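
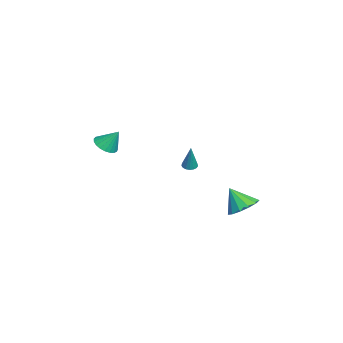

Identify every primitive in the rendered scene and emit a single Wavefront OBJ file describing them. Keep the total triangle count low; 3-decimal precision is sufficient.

v -1.223 -4.149 2.267
v -0.356 -4.134 2.112
v -1.017 -3.311 3.493
v -0.471 -3.839 1.929
v -0.716 -3.597 1.805
v -1.049 -3.451 1.76
v -1.411 -3.425 1.803
v -1.741 -3.525 1.927
v -1.981 -3.732 2.109
v -2.09 -4.012 2.318
v -2.049 -4.315 2.518
v -1.865 -4.59 2.675
v -1.57 -4.788 2.761
v -1.215 -4.876 2.762
v -0.861 -4.838 2.677
v -0.57 -4.681 2.521
v -0.391 -4.432 2.321
v -3.552 0.921 -0.533
v -3.097 0.708 -0.668
v -2.968 1.019 1.273
v -3.058 0.952 -0.694
v -3.132 1.189 -0.683
v -3.302 1.365 -0.637
v -3.53 1.439 -0.568
v -3.762 1.395 -0.491
v -3.946 1.242 -0.423
v -4.04 1.015 -0.38
v -4.022 0.767 -0.373
v -3.896 0.554 -0.402
v -3.691 0.425 -0.461
v -3.455 0.41 -0.536
v -3.24 0.512 -0.611
v 2.714 4.414 -0.953
v 3.643 4.76 -0.476
v 2.326 3.546 0.433
v 3.208 5.179 -0.336
v 2.616 5.354 -0.391
v 2.055 5.231 -0.625
v 1.703 4.849 -0.963
v 1.672 4.328 -1.297
v 1.972 3.834 -1.523
v 2.507 3.525 -1.567
v 3.108 3.497 -1.416
v 3.583 3.761 -1.119
v 3.783 4.232 -0.768
f 2 1 4
f 2 4 3
f 4 1 5
f 4 5 3
f 5 1 6
f 5 6 3
f 6 1 7
f 6 7 3
f 7 1 8
f 7 8 3
f 8 1 9
f 8 9 3
f 9 1 10
f 9 10 3
f 10 1 11
f 10 11 3
f 11 1 12
f 11 12 3
f 12 1 13
f 12 13 3
f 13 1 14
f 13 14 3
f 14 1 15
f 14 15 3
f 15 1 16
f 15 16 3
f 16 1 17
f 16 17 3
f 17 1 2
f 17 2 3
f 19 18 21
f 19 21 20
f 21 18 22
f 21 22 20
f 22 18 23
f 22 23 20
f 23 18 24
f 23 24 20
f 24 18 25
f 24 25 20
f 25 18 26
f 25 26 20
f 26 18 27
f 26 27 20
f 27 18 28
f 27 28 20
f 28 18 29
f 28 29 20
f 29 18 30
f 29 30 20
f 30 18 31
f 30 31 20
f 31 18 32
f 31 32 20
f 32 18 19
f 32 19 20
f 34 33 36
f 34 36 35
f 36 33 37
f 36 37 35
f 37 33 38
f 37 38 35
f 38 33 39
f 38 39 35
f 39 33 40
f 39 40 35
f 40 33 41
f 40 41 35
f 41 33 42
f 41 42 35
f 42 33 43
f 42 43 35
f 43 33 44
f 43 44 35
f 44 33 45
f 44 45 35
f 45 33 34
f 45 34 35



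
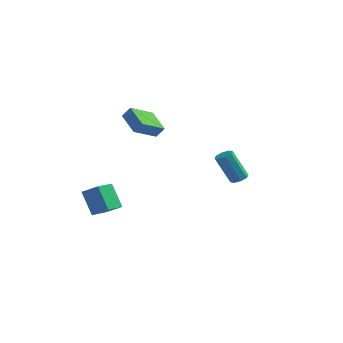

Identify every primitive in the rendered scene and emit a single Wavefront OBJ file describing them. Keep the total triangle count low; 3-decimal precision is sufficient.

v -4.363 1.164 2.174
v -3.855 1.271 2.872
v -3.581 2.675 1.373
v -3.073 2.782 2.071
v -3.087 0.098 1.409
v -2.579 0.205 2.107
v -2.305 1.609 0.608
v -1.797 1.716 1.306
v -4.144 -3.47 -4.295
v -5.043 -2.992 -2.738
v -3.864 -2.2 -4.523
v -4.762 -1.723 -2.966
v -2.998 -3.597 -3.594
v -3.896 -3.12 -2.037
v -2.717 -2.328 -3.822
v -3.616 -1.85 -2.265
v 4.323 -1.401 -0.65
v 4.753 -1.101 -0.403
v 3.907 -1.439 1.478
v 3.477 -1.739 1.23
v 4.408 -0.844 -0.512
v 3.562 -1.182 1.369
v 4.013 -0.913 -0.702
v 3.167 -1.252 1.179
v 3.8 -1.268 -0.862
v 2.953 -1.607 1.019
v 3.893 -1.701 -0.898
v 3.047 -2.039 0.983
v 4.238 -1.958 -0.789
v 3.392 -2.296 1.092
v 4.633 -1.888 -0.599
v 3.787 -2.227 1.282
v 4.847 -1.533 -0.439
v 4 -1.872 1.442
f 2 4 1
f 5 2 1
f 1 4 3
f 3 5 1
f 2 8 4
f 6 2 5
f 6 8 2
f 4 8 3
f 7 5 3
f 3 8 7
f 7 6 5
f 8 6 7
f 10 12 9
f 13 10 9
f 9 12 11
f 11 13 9
f 10 16 12
f 14 10 13
f 14 16 10
f 12 16 11
f 15 13 11
f 11 16 15
f 15 14 13
f 16 14 15
f 18 17 21
f 18 21 19
f 19 21 22
f 19 22 20
f 21 17 23
f 21 23 22
f 22 23 24
f 22 24 20
f 23 17 25
f 23 25 24
f 24 25 26
f 24 26 20
f 25 17 27
f 25 27 26
f 26 27 28
f 26 28 20
f 27 17 29
f 27 29 28
f 28 29 30
f 28 30 20
f 29 17 31
f 29 31 30
f 30 31 32
f 30 32 20
f 31 17 33
f 31 33 32
f 32 33 34
f 32 34 20
f 33 17 18
f 33 18 34
f 34 18 19
f 34 19 20



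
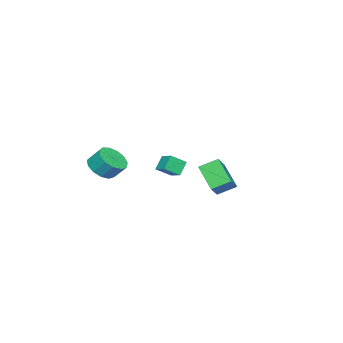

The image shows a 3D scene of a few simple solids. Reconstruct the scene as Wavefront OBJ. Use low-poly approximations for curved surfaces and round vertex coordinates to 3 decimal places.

v -2.023 -1.679 -1.095
v -1.35 -2.331 -0.5
v -1.501 -0.833 -0.759
v -0.827 -1.484 -0.165
v -1.373 -1.756 -1.915
v -0.699 -2.407 -1.321
v -0.85 -0.909 -1.58
v -0.177 -1.561 -0.985
v 3.195 3.46 -0.965
v 2.359 2.262 0.203
v 2.661 4.386 -0.398
v 1.825 3.188 0.77
v 4.035 3.532 -0.29
v 3.199 2.334 0.878
v 3.501 4.458 0.277
v 2.665 3.26 1.445
v 2.513 -4.08 -0.468
v 3.318 -3.633 -0.83
v 3.273 -2.874 0.005
v 2.467 -3.32 0.368
v 2.88 -3.39 -1.075
v 2.835 -2.63 -0.24
v 2.325 -3.366 -1.127
v 2.28 -2.606 -0.292
v 1.83 -3.568 -0.97
v 1.785 -2.809 -0.135
v 1.551 -3.933 -0.653
v 1.506 -3.173 0.182
v 1.578 -4.345 -0.277
v 1.533 -3.585 0.558
v 1.901 -4.672 0.038
v 1.856 -3.912 0.873
v 2.419 -4.811 0.193
v 2.373 -4.052 1.028
v 2.966 -4.719 0.138
v 2.921 -3.959 0.973
v 3.369 -4.423 -0.109
v 3.324 -3.663 0.726
v 3.501 -4.018 -0.47
v 3.455 -3.259 0.365
f 2 4 1
f 5 2 1
f 1 4 3
f 3 5 1
f 2 8 4
f 6 2 5
f 6 8 2
f 4 8 3
f 7 5 3
f 3 8 7
f 7 6 5
f 8 6 7
f 10 12 9
f 13 10 9
f 9 12 11
f 11 13 9
f 10 16 12
f 14 10 13
f 14 16 10
f 12 16 11
f 15 13 11
f 11 16 15
f 15 14 13
f 16 14 15
f 18 17 21
f 18 21 19
f 19 21 22
f 19 22 20
f 21 17 23
f 21 23 22
f 22 23 24
f 22 24 20
f 23 17 25
f 23 25 24
f 24 25 26
f 24 26 20
f 25 17 27
f 25 27 26
f 26 27 28
f 26 28 20
f 27 17 29
f 27 29 28
f 28 29 30
f 28 30 20
f 29 17 31
f 29 31 30
f 30 31 32
f 30 32 20
f 31 17 33
f 31 33 32
f 32 33 34
f 32 34 20
f 33 17 35
f 33 35 34
f 34 35 36
f 34 36 20
f 35 17 37
f 35 37 36
f 36 37 38
f 36 38 20
f 37 17 39
f 37 39 38
f 38 39 40
f 38 40 20
f 39 17 18
f 39 18 40
f 40 18 19
f 40 19 20



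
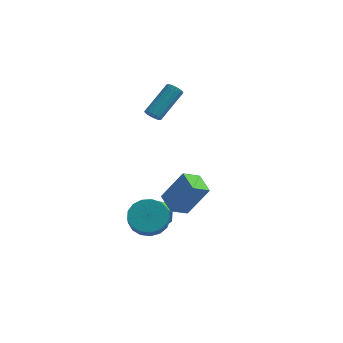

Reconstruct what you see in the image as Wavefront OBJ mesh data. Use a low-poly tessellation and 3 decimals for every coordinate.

v 3.963 -0.581 -1.748
v 3.27 -1.312 -1.236
v 3.189 0.41 -1.381
v 2.496 -0.321 -0.869
v 5.064 -0.379 0.029
v 4.371 -1.11 0.541
v 4.29 0.612 0.396
v 3.597 -0.119 0.908
v 1.999 -0.882 -2.36
v 2.459 -0.105 -1.767
v 2.622 -0.781 -1.007
v 2.161 -1.558 -1.6
v 1.959 -0.08 -1.638
v 2.122 -0.756 -0.878
v 1.468 -0.238 -1.673
v 1.631 -0.915 -0.914
v 1.099 -0.544 -1.867
v 1.262 -1.221 -1.107
v 0.936 -0.928 -2.173
v 1.099 -1.604 -1.413
v 1.016 -1.3 -2.522
v 1.179 -1.977 -1.762
v 1.322 -1.577 -2.834
v 1.484 -2.253 -2.074
v 1.782 -1.695 -3.037
v 1.945 -2.371 -2.277
v 2.292 -1.626 -3.085
v 2.455 -2.302 -2.326
v 2.735 -1.387 -2.967
v 2.898 -2.063 -2.208
v 3.009 -1.032 -2.71
v 3.172 -1.708 -1.95
v 3.052 -0.643 -2.373
v 3.215 -1.319 -1.613
v 2.853 -0.308 -2.032
v 3.016 -0.985 -1.273
v 1.97 0.988 -3.18
v 2.345 0.625 -3.926
v 2.91 0.232 -2.34
v 2.653 1.219 -3.735
v 2.561 1.679 -3.22
v 2.123 1.733 -2.681
v 1.595 1.351 -2.435
v 1.287 0.756 -2.625
v 1.379 0.297 -3.141
v 1.817 0.242 -3.679
v 1.106 3.098 3.002
v 1.546 3.109 2.726
v 2.334 4.673 4.041
v 1.894 4.662 4.318
v 1.401 3.277 2.613
v 2.189 4.841 3.929
v 1.188 3.404 2.59
v 1.976 4.968 3.905
v 0.956 3.461 2.661
v 1.744 5.024 3.976
v 0.759 3.435 2.81
v 1.547 4.998 4.126
v 0.641 3.331 3.004
v 1.429 4.895 4.319
v 0.63 3.175 3.197
v 1.418 4.738 4.512
v 0.728 3 3.345
v 1.515 4.564 4.661
v 0.912 2.849 3.415
v 1.7 4.412 4.731
v 1.141 2.754 3.39
v 1.929 4.318 4.706
v 1.362 2.738 3.277
v 2.15 4.302 4.592
v 1.524 2.805 3.1
v 2.312 4.368 4.416
v 1.591 2.939 2.901
v 2.379 4.502 4.217
f 2 4 1
f 5 2 1
f 1 4 3
f 3 5 1
f 2 8 4
f 6 2 5
f 6 8 2
f 4 8 3
f 7 5 3
f 3 8 7
f 7 6 5
f 8 6 7
f 10 9 13
f 10 13 11
f 11 13 14
f 11 14 12
f 13 9 15
f 13 15 14
f 14 15 16
f 14 16 12
f 15 9 17
f 15 17 16
f 16 17 18
f 16 18 12
f 17 9 19
f 17 19 18
f 18 19 20
f 18 20 12
f 19 9 21
f 19 21 20
f 20 21 22
f 20 22 12
f 21 9 23
f 21 23 22
f 22 23 24
f 22 24 12
f 23 9 25
f 23 25 24
f 24 25 26
f 24 26 12
f 25 9 27
f 25 27 26
f 26 27 28
f 26 28 12
f 27 9 29
f 27 29 28
f 28 29 30
f 28 30 12
f 29 9 31
f 29 31 30
f 30 31 32
f 30 32 12
f 31 9 33
f 31 33 32
f 32 33 34
f 32 34 12
f 33 9 35
f 33 35 34
f 34 35 36
f 34 36 12
f 35 9 10
f 35 10 36
f 36 10 11
f 36 11 12
f 38 37 40
f 38 40 39
f 40 37 41
f 40 41 39
f 41 37 42
f 41 42 39
f 42 37 43
f 42 43 39
f 43 37 44
f 43 44 39
f 44 37 45
f 44 45 39
f 45 37 46
f 45 46 39
f 46 37 38
f 46 38 39
f 48 47 51
f 48 51 49
f 49 51 52
f 49 52 50
f 51 47 53
f 51 53 52
f 52 53 54
f 52 54 50
f 53 47 55
f 53 55 54
f 54 55 56
f 54 56 50
f 55 47 57
f 55 57 56
f 56 57 58
f 56 58 50
f 57 47 59
f 57 59 58
f 58 59 60
f 58 60 50
f 59 47 61
f 59 61 60
f 60 61 62
f 60 62 50
f 61 47 63
f 61 63 62
f 62 63 64
f 62 64 50
f 63 47 65
f 63 65 64
f 64 65 66
f 64 66 50
f 65 47 67
f 65 67 66
f 66 67 68
f 66 68 50
f 67 47 69
f 67 69 68
f 68 69 70
f 68 70 50
f 69 47 71
f 69 71 70
f 70 71 72
f 70 72 50
f 71 47 73
f 71 73 72
f 72 73 74
f 72 74 50
f 73 47 48
f 73 48 74
f 74 48 49
f 74 49 50



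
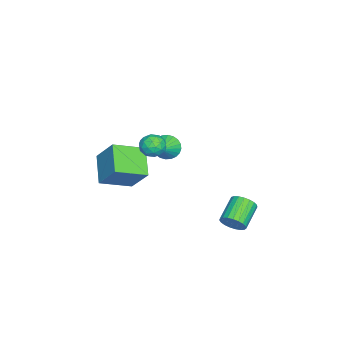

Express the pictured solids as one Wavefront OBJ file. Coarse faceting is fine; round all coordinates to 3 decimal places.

v 0.991 2.443 -2.582
v 1.362 2.835 -2.019
v -0.081 3.129 -1.274
v -0.451 2.737 -1.838
v 1.299 3.069 -2.234
v -0.144 3.364 -1.489
v 1.183 3.195 -2.509
v -0.26 3.49 -1.765
v 1.033 3.191 -2.797
v -0.409 3.486 -2.052
v 0.877 3.058 -3.048
v -0.566 3.353 -2.303
v 0.74 2.818 -3.218
v -0.703 3.113 -2.473
v 0.647 2.513 -3.278
v -0.796 2.808 -2.534
v 0.613 2.197 -3.218
v -0.83 2.491 -2.474
v 0.644 1.922 -3.048
v -0.798 2.217 -2.304
v 0.736 1.738 -2.798
v -0.707 2.032 -2.053
v 0.872 1.675 -2.51
v -0.571 1.97 -1.765
v 1.028 1.745 -2.235
v -0.414 2.04 -1.49
v 1.178 1.936 -2.019
v -0.264 2.231 -1.275
v 1.296 2.214 -1.902
v -0.147 2.509 -1.157
v 1.361 2.532 -1.901
v -0.082 2.827 -1.157
v -2.72 -2.155 0.268
v -2.349 -1.813 -0.404
v -1.56 -2.225 0.872
v -2.424 -1.546 -0.23
v -2.544 -1.372 0.021
v -2.691 -1.317 0.309
v -2.842 -1.389 0.59
v -2.974 -1.578 0.823
v -3.068 -1.855 0.971
v -3.109 -2.178 1.012
v -3.091 -2.497 0.94
v -3.016 -2.764 0.765
v -2.896 -2.938 0.515
v -2.749 -2.994 0.227
v -2.598 -2.921 -0.055
v -2.466 -2.732 -0.287
v -2.372 -2.455 -0.435
v -2.331 -2.132 -0.476
v -0.688 -5.608 0.339
v -0.113 -4.517 1.888
v -1.706 -4.036 -0.39
v -1.131 -2.945 1.159
v 0.911 -5.035 -0.659
v 1.486 -3.944 0.89
v -0.107 -3.463 -1.388
v 0.468 -2.372 0.161
v 1.324 -1.317 3.874
v 2.066 -1.527 3.709
v 0.894 -2.173 3.031
v 1.636 -2.383 2.866
v 1.325 -2.556 3.569
v 1.59 -2.027 4.09
v 1.37 -1.673 2.65
v 1.635 -1.144 3.171
v 2.094 -1.746 2.952
v 2.067 -2.292 3.521
v 0.893 -1.408 3.219
v 0.866 -1.954 3.788
v 1.732 -1.347 3.866
v 1.228 -2.353 2.874
v 1.045 -2.455 3.288
v 1.481 -2.578 3.191
v 1.453 -1.641 4.09
v 1.889 -1.764 3.993
v 1.454 -2.369 3.911
v 1.071 -1.936 2.747
v 1.507 -2.059 2.65
v 1.479 -1.122 3.549
v 1.915 -1.245 3.452
v 1.506 -1.331 2.829
v 2.185 -1.599 3.324
v 1.933 -2.102 2.828
v 1.776 -1.685 2.701
v 1.932 -1.374 3.007
v 2.169 -1.92 3.658
v 1.917 -2.423 3.162
v 1.734 -2.525 3.576
v 1.89 -2.214 3.882
v 2.186 -2.049 3.213
v 1.043 -1.277 3.578
v 0.791 -1.78 3.082
v 1.07 -1.486 2.858
v 1.226 -1.175 3.164
v 1.027 -1.598 3.912
v 0.775 -2.101 3.416
v 1.028 -2.326 3.733
v 1.184 -2.015 4.039
v 0.774 -1.651 3.527
f 2 1 5
f 2 5 3
f 3 5 6
f 3 6 4
f 5 1 7
f 5 7 6
f 6 7 8
f 6 8 4
f 7 1 9
f 7 9 8
f 8 9 10
f 8 10 4
f 9 1 11
f 9 11 10
f 10 11 12
f 10 12 4
f 11 1 13
f 11 13 12
f 12 13 14
f 12 14 4
f 13 1 15
f 13 15 14
f 14 15 16
f 14 16 4
f 15 1 17
f 15 17 16
f 16 17 18
f 16 18 4
f 17 1 19
f 17 19 18
f 18 19 20
f 18 20 4
f 19 1 21
f 19 21 20
f 20 21 22
f 20 22 4
f 21 1 23
f 21 23 22
f 22 23 24
f 22 24 4
f 23 1 25
f 23 25 24
f 24 25 26
f 24 26 4
f 25 1 27
f 25 27 26
f 26 27 28
f 26 28 4
f 27 1 29
f 27 29 28
f 28 29 30
f 28 30 4
f 29 1 31
f 29 31 30
f 30 31 32
f 30 32 4
f 31 1 2
f 31 2 32
f 32 2 3
f 32 3 4
f 34 33 36
f 34 36 35
f 36 33 37
f 36 37 35
f 37 33 38
f 37 38 35
f 38 33 39
f 38 39 35
f 39 33 40
f 39 40 35
f 40 33 41
f 40 41 35
f 41 33 42
f 41 42 35
f 42 33 43
f 42 43 35
f 43 33 44
f 43 44 35
f 44 33 45
f 44 45 35
f 45 33 46
f 45 46 35
f 46 33 47
f 46 47 35
f 47 33 48
f 47 48 35
f 48 33 49
f 48 49 35
f 49 33 50
f 49 50 35
f 50 33 34
f 50 34 35
f 52 54 51
f 55 52 51
f 51 54 53
f 53 55 51
f 52 58 54
f 56 52 55
f 56 58 52
f 54 58 53
f 57 55 53
f 53 58 57
f 57 56 55
f 58 56 57
f 59 96 75
f 96 70 99
f 75 99 64
f 96 99 75
f 59 75 71
f 75 64 76
f 71 76 60
f 75 76 71
f 59 71 80
f 71 60 81
f 80 81 66
f 71 81 80
f 59 80 92
f 80 66 95
f 92 95 69
f 80 95 92
f 59 92 96
f 92 69 100
f 96 100 70
f 92 100 96
f 60 76 87
f 76 64 90
f 87 90 68
f 76 90 87
f 64 99 77
f 99 70 98
f 77 98 63
f 99 98 77
f 70 100 97
f 100 69 93
f 97 93 61
f 100 93 97
f 69 95 94
f 95 66 82
f 94 82 65
f 95 82 94
f 66 81 86
f 81 60 83
f 86 83 67
f 81 83 86
f 62 88 74
f 88 68 89
f 74 89 63
f 88 89 74
f 62 74 72
f 74 63 73
f 72 73 61
f 74 73 72
f 62 72 79
f 72 61 78
f 79 78 65
f 72 78 79
f 62 79 84
f 79 65 85
f 84 85 67
f 79 85 84
f 62 84 88
f 84 67 91
f 88 91 68
f 84 91 88
f 63 89 77
f 89 68 90
f 77 90 64
f 89 90 77
f 61 73 97
f 73 63 98
f 97 98 70
f 73 98 97
f 65 78 94
f 78 61 93
f 94 93 69
f 78 93 94
f 67 85 86
f 85 65 82
f 86 82 66
f 85 82 86
f 68 91 87
f 91 67 83
f 87 83 60
f 91 83 87



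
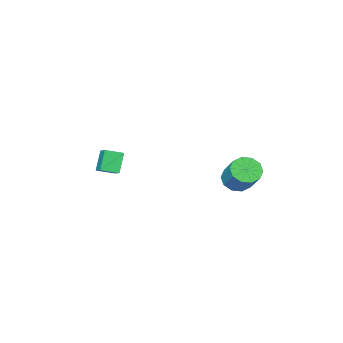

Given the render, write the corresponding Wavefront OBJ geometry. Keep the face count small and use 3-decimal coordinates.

v -0.063 -2.314 3.107
v 0.348 -1.29 3.735
v 0.462 -1.929 2.135
v 0.873 -0.904 2.763
v 0.687 -2.756 3.337
v 1.098 -1.731 3.965
v 1.212 -2.37 2.365
v 1.623 -1.346 2.993
v -2.734 3.204 3.142
v -2.407 2.658 3.557
v -2.118 3.71 4.713
v -2.446 4.256 4.298
v -2.075 2.858 3.292
v -1.786 3.91 4.449
v -1.994 3.19 2.97
v -1.705 4.242 4.126
v -2.196 3.527 2.713
v -1.908 4.579 3.87
v -2.604 3.741 2.62
v -2.315 4.793 3.777
v -3.062 3.75 2.727
v -2.773 4.802 3.883
v -3.394 3.55 2.991
v -3.105 4.602 4.148
v -3.475 3.218 3.314
v -3.186 4.27 4.47
v -3.272 2.881 3.57
v -2.984 3.933 4.727
v -2.865 2.667 3.663
v -2.576 3.719 4.82
f 2 4 1
f 5 2 1
f 1 4 3
f 3 5 1
f 2 8 4
f 6 2 5
f 6 8 2
f 4 8 3
f 7 5 3
f 3 8 7
f 7 6 5
f 8 6 7
f 10 9 13
f 10 13 11
f 11 13 14
f 11 14 12
f 13 9 15
f 13 15 14
f 14 15 16
f 14 16 12
f 15 9 17
f 15 17 16
f 16 17 18
f 16 18 12
f 17 9 19
f 17 19 18
f 18 19 20
f 18 20 12
f 19 9 21
f 19 21 20
f 20 21 22
f 20 22 12
f 21 9 23
f 21 23 22
f 22 23 24
f 22 24 12
f 23 9 25
f 23 25 24
f 24 25 26
f 24 26 12
f 25 9 27
f 25 27 26
f 26 27 28
f 26 28 12
f 27 9 29
f 27 29 28
f 28 29 30
f 28 30 12
f 29 9 10
f 29 10 30
f 30 10 11
f 30 11 12



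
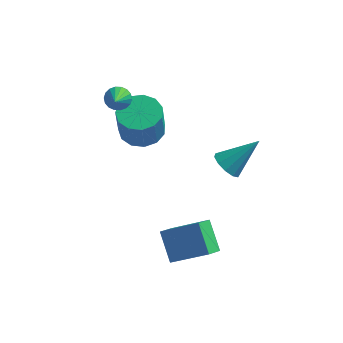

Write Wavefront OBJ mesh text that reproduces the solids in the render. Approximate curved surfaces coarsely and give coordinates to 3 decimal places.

v 1.876 -1.282 0.797
v 2.398 -1.223 0.262
v 3.084 -0.518 2.063
v 2.149 -0.832 0.264
v 1.796 -0.613 0.469
v 1.473 -0.65 0.799
v 1.304 -0.928 1.129
v 1.353 -1.342 1.332
v 1.602 -1.733 1.331
v 1.956 -1.952 1.125
v 2.279 -1.915 0.795
v 2.448 -1.637 0.465
v 0.149 -4.165 -3.655
v -0.535 -3.204 -2.634
v 0.468 -3.503 -4.064
v -0.216 -2.543 -3.042
v 1.836 -4.237 -2.458
v 1.152 -3.277 -1.436
v 2.155 -3.576 -2.866
v 1.471 -2.615 -1.845
v -2.677 1.942 -1.022
v -1.837 1.334 -1.187
v -1.823 0.891 0.516
v -2.663 1.498 0.682
v -1.63 1.871 -1.049
v -1.616 1.427 0.654
v -1.755 2.43 -0.902
v -1.741 1.987 0.801
v -2.173 2.834 -0.793
v -2.159 2.391 0.91
v -2.752 2.955 -0.757
v -2.737 2.511 0.946
v -3.306 2.754 -0.805
v -3.292 2.311 0.898
v -3.661 2.295 -0.921
v -3.647 1.852 0.782
v -3.703 1.724 -1.07
v -3.689 1.28 0.633
v -3.42 1.222 -1.203
v -3.406 0.778 0.5
v -2.901 0.949 -1.278
v -2.887 0.505 0.425
v -2.31 0.99 -1.272
v -2.296 0.547 0.431
v -3.428 0.857 2.119
v -3.108 1.199 2.51
v -3.272 -0.137 2.861
v -3.362 1.226 2.6
v -3.63 1.181 2.595
v -3.858 1.071 2.496
v -4 0.919 2.322
v -4.029 0.754 2.108
v -3.94 0.61 1.896
v -3.749 0.515 1.729
v -3.494 0.488 1.638
v -3.226 0.533 1.643
v -2.999 0.643 1.742
v -2.856 0.795 1.916
v -2.827 0.96 2.13
v -2.917 1.104 2.342
f 2 1 4
f 2 4 3
f 4 1 5
f 4 5 3
f 5 1 6
f 5 6 3
f 6 1 7
f 6 7 3
f 7 1 8
f 7 8 3
f 8 1 9
f 8 9 3
f 9 1 10
f 9 10 3
f 10 1 11
f 10 11 3
f 11 1 12
f 11 12 3
f 12 1 2
f 12 2 3
f 14 16 13
f 17 14 13
f 13 16 15
f 15 17 13
f 14 20 16
f 18 14 17
f 18 20 14
f 16 20 15
f 19 17 15
f 15 20 19
f 19 18 17
f 20 18 19
f 22 21 25
f 22 25 23
f 23 25 26
f 23 26 24
f 25 21 27
f 25 27 26
f 26 27 28
f 26 28 24
f 27 21 29
f 27 29 28
f 28 29 30
f 28 30 24
f 29 21 31
f 29 31 30
f 30 31 32
f 30 32 24
f 31 21 33
f 31 33 32
f 32 33 34
f 32 34 24
f 33 21 35
f 33 35 34
f 34 35 36
f 34 36 24
f 35 21 37
f 35 37 36
f 36 37 38
f 36 38 24
f 37 21 39
f 37 39 38
f 38 39 40
f 38 40 24
f 39 21 41
f 39 41 40
f 40 41 42
f 40 42 24
f 41 21 43
f 41 43 42
f 42 43 44
f 42 44 24
f 43 21 22
f 43 22 44
f 44 22 23
f 44 23 24
f 46 45 48
f 46 48 47
f 48 45 49
f 48 49 47
f 49 45 50
f 49 50 47
f 50 45 51
f 50 51 47
f 51 45 52
f 51 52 47
f 52 45 53
f 52 53 47
f 53 45 54
f 53 54 47
f 54 45 55
f 54 55 47
f 55 45 56
f 55 56 47
f 56 45 57
f 56 57 47
f 57 45 58
f 57 58 47
f 58 45 59
f 58 59 47
f 59 45 60
f 59 60 47
f 60 45 46
f 60 46 47



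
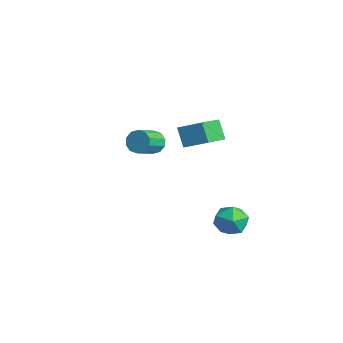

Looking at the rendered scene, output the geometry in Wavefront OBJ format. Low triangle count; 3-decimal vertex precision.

v 1.069 3.738 -2.664
v 1.636 3.785 -3.611
v 1.504 2.015 -2.489
v 2.071 2.062 -3.436
v 2.44 2.599 -2.545
v 2.171 3.664 -2.652
v 0.969 2.136 -3.448
v 0.7 3.201 -3.555
v 1.574 2.795 -4.095
v 2.483 3.081 -3.537
v 0.657 2.719 -2.563
v 1.566 3.005 -2.005
v 0.807 -1.255 3.574
v 1.419 -1.15 3.153
v 2.064 -2.3 3.805
v 1.453 -2.405 4.226
v 1.468 -0.903 3.542
v 2.114 -2.052 4.193
v 1.265 -0.79 3.943
v 1.91 -1.939 4.594
v 0.887 -0.854 4.203
v 1.532 -2.003 4.854
v 0.478 -1.072 4.223
v 1.124 -2.222 4.874
v 0.196 -1.36 3.995
v 0.841 -2.51 4.647
v 0.146 -1.608 3.607
v 0.792 -2.757 4.258
v 0.35 -1.721 3.206
v 0.995 -2.87 3.857
v 0.728 -1.657 2.946
v 1.373 -2.806 3.597
v 1.136 -1.438 2.926
v 1.782 -2.588 3.577
v -2.956 1.771 2.052
v -1.917 2.764 2.756
v -3.98 3.283 1.429
v -2.942 4.276 2.133
v -2.198 1.804 0.887
v -1.16 2.797 1.591
v -3.223 3.316 0.264
v -2.184 4.309 0.968
f 1 12 6
f 1 6 2
f 1 2 8
f 1 8 11
f 1 11 12
f 2 6 10
f 6 12 5
f 12 11 3
f 11 8 7
f 8 2 9
f 4 10 5
f 4 5 3
f 4 3 7
f 4 7 9
f 4 9 10
f 5 10 6
f 3 5 12
f 7 3 11
f 9 7 8
f 10 9 2
f 14 13 17
f 14 17 15
f 15 17 18
f 15 18 16
f 17 13 19
f 17 19 18
f 18 19 20
f 18 20 16
f 19 13 21
f 19 21 20
f 20 21 22
f 20 22 16
f 21 13 23
f 21 23 22
f 22 23 24
f 22 24 16
f 23 13 25
f 23 25 24
f 24 25 26
f 24 26 16
f 25 13 27
f 25 27 26
f 26 27 28
f 26 28 16
f 27 13 29
f 27 29 28
f 28 29 30
f 28 30 16
f 29 13 31
f 29 31 30
f 30 31 32
f 30 32 16
f 31 13 33
f 31 33 32
f 32 33 34
f 32 34 16
f 33 13 14
f 33 14 34
f 34 14 15
f 34 15 16
f 36 38 35
f 39 36 35
f 35 38 37
f 37 39 35
f 36 42 38
f 40 36 39
f 40 42 36
f 38 42 37
f 41 39 37
f 37 42 41
f 41 40 39
f 42 40 41



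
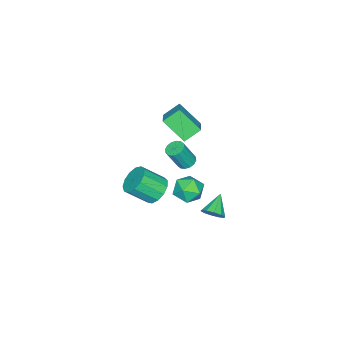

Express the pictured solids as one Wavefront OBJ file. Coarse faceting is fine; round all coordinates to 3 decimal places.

v 1.366 1.147 -3.429
v 1.736 0.557 -3.037
v 0.094 0.933 -2.551
v 1.829 0.98 -2.799
v 1.745 1.467 -2.802
v 1.516 1.832 -3.045
v 1.229 1.935 -3.434
v 0.995 1.737 -3.822
v 0.902 1.314 -4.06
v 0.986 0.827 -4.056
v 1.215 0.462 -3.814
v 1.502 0.359 -3.424
v 3.463 0.55 3.134
v 3.89 0.197 2.856
v 4.483 -0.263 4.347
v 4.057 0.09 4.626
v 4.029 0.484 2.889
v 4.622 0.024 4.381
v 4.016 0.789 2.988
v 4.61 0.329 4.48
v 3.856 1.03 3.126
v 4.449 0.57 4.618
v 3.59 1.142 3.267
v 4.183 0.682 4.758
v 3.29 1.096 3.371
v 3.883 0.636 4.863
v 3.037 0.903 3.413
v 3.63 0.443 4.904
v 2.898 0.616 3.379
v 3.491 0.156 4.871
v 2.91 0.311 3.28
v 3.504 -0.149 4.772
v 3.071 0.07 3.142
v 3.664 -0.39 4.634
v 3.337 -0.042 3.002
v 3.93 -0.502 4.493
v 3.637 0.004 2.897
v 4.23 -0.456 4.389
v -0.073 -2.149 4.683
v 1.197 -1.364 5.408
v -0.197 -0.71 3.343
v 1.074 0.075 4.068
v 0.766 -2.795 3.912
v 2.037 -2.01 4.637
v 0.643 -1.356 2.572
v 1.913 -0.571 3.297
v -0.072 -0.646 -3.467
v 0.538 -1.516 -3.13
v -1.178 -1.764 -4.35
v -0.568 -2.634 -4.013
v -1.175 -2.06 -3.275
v -0.491 -1.369 -2.73
v -0.149 -1.911 -4.75
v 0.535 -1.22 -4.205
v 0.491 -2.298 -3.923
v -0.144 -2.39 -3.012
v -0.496 -0.89 -4.468
v -1.131 -0.982 -3.557
v 1.958 -2.51 -2.449
v 2.69 -2.734 -3.168
v 3.514 -3.893 -1.969
v 2.782 -3.67 -1.251
v 2.894 -2.271 -2.861
v 3.718 -3.43 -1.662
v 2.801 -1.884 -2.423
v 3.624 -3.044 -1.224
v 2.44 -1.696 -1.993
v 3.263 -2.856 -0.794
v 1.926 -1.767 -1.709
v 2.75 -2.926 -0.51
v 1.423 -2.073 -1.659
v 2.246 -3.233 -0.46
v 1.089 -2.519 -1.86
v 1.912 -3.678 -0.662
v 1.031 -2.961 -2.249
v 1.855 -4.121 -1.05
v 1.268 -3.261 -2.701
v 2.092 -4.42 -1.502
v 1.724 -3.322 -3.073
v 2.547 -4.481 -1.874
v 2.254 -3.125 -3.247
v 3.078 -4.285 -2.049
f 2 1 4
f 2 4 3
f 4 1 5
f 4 5 3
f 5 1 6
f 5 6 3
f 6 1 7
f 6 7 3
f 7 1 8
f 7 8 3
f 8 1 9
f 8 9 3
f 9 1 10
f 9 10 3
f 10 1 11
f 10 11 3
f 11 1 12
f 11 12 3
f 12 1 2
f 12 2 3
f 14 13 17
f 14 17 15
f 15 17 18
f 15 18 16
f 17 13 19
f 17 19 18
f 18 19 20
f 18 20 16
f 19 13 21
f 19 21 20
f 20 21 22
f 20 22 16
f 21 13 23
f 21 23 22
f 22 23 24
f 22 24 16
f 23 13 25
f 23 25 24
f 24 25 26
f 24 26 16
f 25 13 27
f 25 27 26
f 26 27 28
f 26 28 16
f 27 13 29
f 27 29 28
f 28 29 30
f 28 30 16
f 29 13 31
f 29 31 30
f 30 31 32
f 30 32 16
f 31 13 33
f 31 33 32
f 32 33 34
f 32 34 16
f 33 13 35
f 33 35 34
f 34 35 36
f 34 36 16
f 35 13 37
f 35 37 36
f 36 37 38
f 36 38 16
f 37 13 14
f 37 14 38
f 38 14 15
f 38 15 16
f 40 42 39
f 43 40 39
f 39 42 41
f 41 43 39
f 40 46 42
f 44 40 43
f 44 46 40
f 42 46 41
f 45 43 41
f 41 46 45
f 45 44 43
f 46 44 45
f 47 58 52
f 47 52 48
f 47 48 54
f 47 54 57
f 47 57 58
f 48 52 56
f 52 58 51
f 58 57 49
f 57 54 53
f 54 48 55
f 50 56 51
f 50 51 49
f 50 49 53
f 50 53 55
f 50 55 56
f 51 56 52
f 49 51 58
f 53 49 57
f 55 53 54
f 56 55 48
f 60 59 63
f 60 63 61
f 61 63 64
f 61 64 62
f 63 59 65
f 63 65 64
f 64 65 66
f 64 66 62
f 65 59 67
f 65 67 66
f 66 67 68
f 66 68 62
f 67 59 69
f 67 69 68
f 68 69 70
f 68 70 62
f 69 59 71
f 69 71 70
f 70 71 72
f 70 72 62
f 71 59 73
f 71 73 72
f 72 73 74
f 72 74 62
f 73 59 75
f 73 75 74
f 74 75 76
f 74 76 62
f 75 59 77
f 75 77 76
f 76 77 78
f 76 78 62
f 77 59 79
f 77 79 78
f 78 79 80
f 78 80 62
f 79 59 81
f 79 81 80
f 80 81 82
f 80 82 62
f 81 59 60
f 81 60 82
f 82 60 61
f 82 61 62



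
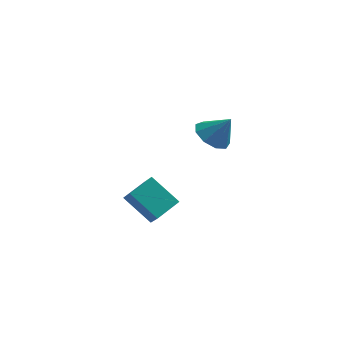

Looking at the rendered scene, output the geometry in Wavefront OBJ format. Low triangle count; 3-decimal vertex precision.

v -2.457 -2.397 -3.055
v -3.835 -1.659 -1.873
v -2.85 -1.567 -4.031
v -4.228 -0.829 -2.849
v -1.492 -1.371 -2.571
v -2.87 -0.633 -1.389
v -1.885 -0.541 -3.547
v -3.263 0.197 -2.365
v 0.071 -1.926 2.672
v 0.654 -1.203 2.301
v 0.929 -1.994 3.888
v 0.149 -0.929 2.672
v -0.392 -1.121 3.043
v -0.717 -1.69 3.241
v -0.673 -2.369 3.172
v -0.281 -2.841 2.869
v 0.276 -2.885 2.474
v 0.737 -2.48 2.171
v 0.886 -1.816 2.103
f 2 4 1
f 5 2 1
f 1 4 3
f 3 5 1
f 2 8 4
f 6 2 5
f 6 8 2
f 4 8 3
f 7 5 3
f 3 8 7
f 7 6 5
f 8 6 7
f 10 9 12
f 10 12 11
f 12 9 13
f 12 13 11
f 13 9 14
f 13 14 11
f 14 9 15
f 14 15 11
f 15 9 16
f 15 16 11
f 16 9 17
f 16 17 11
f 17 9 18
f 17 18 11
f 18 9 19
f 18 19 11
f 19 9 10
f 19 10 11



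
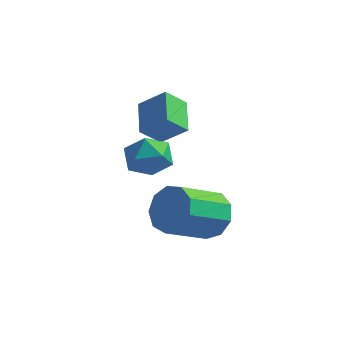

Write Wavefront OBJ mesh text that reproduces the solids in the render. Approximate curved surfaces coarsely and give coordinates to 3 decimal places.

v -2.255 3.358 1.234
v -2.699 2.588 2.01
v -3.083 4.562 1.955
v -3.527 3.793 2.732
v -1.193 3.587 2.068
v -1.637 2.818 2.845
v -2.021 4.792 2.79
v -2.465 4.022 3.566
v -2.148 3.269 0.709
v -1.662 2.964 1.564
v -2.618 1.696 0.416
v -2.132 1.391 1.271
v -2.982 1.97 1.34
v -2.691 2.942 1.521
v -1.589 1.718 0.459
v -1.298 2.69 0.64
v -1.316 2.005 1.41
v -2.177 2.161 1.955
v -2.103 2.499 0.025
v -2.964 2.655 0.57
v 1.35 0.978 -0.349
v 2.118 1.088 0.372
v 1.459 -0.587 1.331
v 0.69 -0.698 0.609
v 1.524 1.445 0.586
v 0.864 -0.231 1.545
v 0.848 1.582 0.362
v 0.189 -0.093 1.321
v 0.407 1.437 -0.195
v -0.252 -0.238 0.764
v 0.407 1.077 -0.824
v -0.252 -0.598 0.135
v 0.848 0.671 -1.231
v 0.189 -1.005 -0.272
v 1.524 0.408 -1.226
v 0.865 -1.268 -0.267
v 2.118 0.412 -0.81
v 1.459 -1.264 0.148
v 2.353 0.68 -0.179
v 1.693 -0.995 0.78
f 2 4 1
f 5 2 1
f 1 4 3
f 3 5 1
f 2 8 4
f 6 2 5
f 6 8 2
f 4 8 3
f 7 5 3
f 3 8 7
f 7 6 5
f 8 6 7
f 9 20 14
f 9 14 10
f 9 10 16
f 9 16 19
f 9 19 20
f 10 14 18
f 14 20 13
f 20 19 11
f 19 16 15
f 16 10 17
f 12 18 13
f 12 13 11
f 12 11 15
f 12 15 17
f 12 17 18
f 13 18 14
f 11 13 20
f 15 11 19
f 17 15 16
f 18 17 10
f 22 21 25
f 22 25 23
f 23 25 26
f 23 26 24
f 25 21 27
f 25 27 26
f 26 27 28
f 26 28 24
f 27 21 29
f 27 29 28
f 28 29 30
f 28 30 24
f 29 21 31
f 29 31 30
f 30 31 32
f 30 32 24
f 31 21 33
f 31 33 32
f 32 33 34
f 32 34 24
f 33 21 35
f 33 35 34
f 34 35 36
f 34 36 24
f 35 21 37
f 35 37 36
f 36 37 38
f 36 38 24
f 37 21 39
f 37 39 38
f 38 39 40
f 38 40 24
f 39 21 22
f 39 22 40
f 40 22 23
f 40 23 24



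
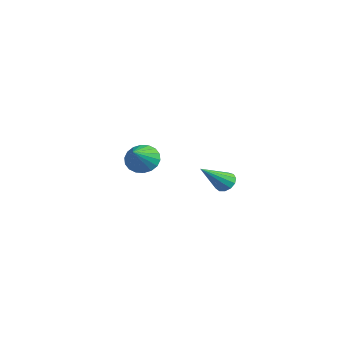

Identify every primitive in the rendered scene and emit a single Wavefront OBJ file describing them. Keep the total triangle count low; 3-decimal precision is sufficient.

v -3.729 -3.178 -0.283
v -3.224 -3.332 -0.986
v -2.651 -4.142 0.703
v -3.068 -3.006 -0.837
v -3.043 -2.713 -0.578
v -3.154 -2.512 -0.261
v -3.378 -2.444 0.052
v -3.673 -2.52 0.299
v -3.978 -2.727 0.431
v -4.234 -3.023 0.421
v -4.39 -3.35 0.272
v -4.415 -3.643 0.013
v -4.304 -3.843 -0.305
v -4.08 -3.912 -0.618
v -3.785 -3.835 -0.865
v -3.48 -3.629 -0.996
v 2.64 -2.009 0.415
v 2.987 -1.664 0.726
v 2.96 -3.391 1.585
v 2.687 -1.629 0.85
v 2.372 -1.714 0.836
v 2.142 -1.893 0.688
v 2.07 -2.108 0.453
v 2.179 -2.292 0.206
v 2.434 -2.386 0.025
v 2.755 -2.36 -0.032
v 3.039 -2.223 0.052
v 3.196 -2.017 0.252
v 3.177 -1.809 0.503
f 2 1 4
f 2 4 3
f 4 1 5
f 4 5 3
f 5 1 6
f 5 6 3
f 6 1 7
f 6 7 3
f 7 1 8
f 7 8 3
f 8 1 9
f 8 9 3
f 9 1 10
f 9 10 3
f 10 1 11
f 10 11 3
f 11 1 12
f 11 12 3
f 12 1 13
f 12 13 3
f 13 1 14
f 13 14 3
f 14 1 15
f 14 15 3
f 15 1 16
f 15 16 3
f 16 1 2
f 16 2 3
f 18 17 20
f 18 20 19
f 20 17 21
f 20 21 19
f 21 17 22
f 21 22 19
f 22 17 23
f 22 23 19
f 23 17 24
f 23 24 19
f 24 17 25
f 24 25 19
f 25 17 26
f 25 26 19
f 26 17 27
f 26 27 19
f 27 17 28
f 27 28 19
f 28 17 29
f 28 29 19
f 29 17 18
f 29 18 19



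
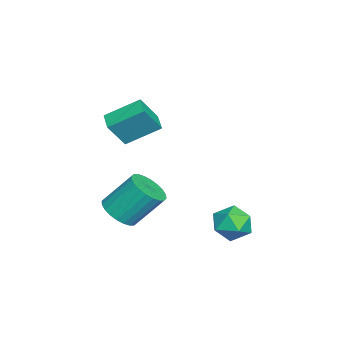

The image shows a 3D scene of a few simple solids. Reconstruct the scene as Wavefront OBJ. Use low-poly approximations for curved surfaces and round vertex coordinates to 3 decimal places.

v -0.139 4.543 -0.854
v 0.729 4.794 -1.327
v 0.511 3.086 -0.433
v 1.379 3.337 -0.906
v 1.108 3.82 -0.05
v 0.706 4.72 -0.31
v 0.534 3.16 -1.45
v 0.132 4.06 -1.71
v 1.145 3.939 -1.696
v 1.499 4.347 -0.831
v -0.259 3.533 -0.929
v 0.095 3.941 -0.064
v -3.761 -2.618 3.018
v -4.118 -0.992 4.014
v -4.381 -1.937 1.685
v -4.738 -0.311 2.681
v -2.802 -2.249 2.759
v -3.159 -0.623 3.755
v -3.422 -1.568 1.426
v -3.779 0.058 2.422
v 0.03 -1.155 -1.031
v 1.023 -1.071 -0.948
v 0.783 0.22 0.614
v -0.21 0.135 0.531
v 0.943 -0.783 -1.198
v 0.702 0.508 0.363
v 0.724 -0.551 -1.423
v 0.483 0.739 0.138
v 0.399 -0.412 -1.589
v 0.158 0.879 -0.027
v 0.018 -0.386 -1.669
v -0.222 0.905 -0.107
v -0.361 -0.477 -1.652
v -0.602 0.814 -0.091
v -0.681 -0.671 -1.541
v -0.921 0.62 0.021
v -0.892 -0.939 -1.352
v -1.132 0.352 0.21
v -0.963 -1.24 -1.114
v -1.203 0.051 0.448
v -0.882 -1.528 -0.863
v -1.123 -0.237 0.698
v -0.663 -1.759 -0.638
v -0.904 -0.469 0.923
v -0.338 -1.899 -0.473
v -0.579 -0.608 1.089
v 0.042 -1.925 -0.393
v -0.198 -0.634 1.169
v 0.422 -1.834 -0.409
v 0.181 -0.543 1.152
v 0.741 -1.64 -0.521
v 0.501 -0.349 1.041
v 0.952 -1.372 -0.71
v 0.712 -0.081 0.852
f 1 12 6
f 1 6 2
f 1 2 8
f 1 8 11
f 1 11 12
f 2 6 10
f 6 12 5
f 12 11 3
f 11 8 7
f 8 2 9
f 4 10 5
f 4 5 3
f 4 3 7
f 4 7 9
f 4 9 10
f 5 10 6
f 3 5 12
f 7 3 11
f 9 7 8
f 10 9 2
f 14 16 13
f 17 14 13
f 13 16 15
f 15 17 13
f 14 20 16
f 18 14 17
f 18 20 14
f 16 20 15
f 19 17 15
f 15 20 19
f 19 18 17
f 20 18 19
f 22 21 25
f 22 25 23
f 23 25 26
f 23 26 24
f 25 21 27
f 25 27 26
f 26 27 28
f 26 28 24
f 27 21 29
f 27 29 28
f 28 29 30
f 28 30 24
f 29 21 31
f 29 31 30
f 30 31 32
f 30 32 24
f 31 21 33
f 31 33 32
f 32 33 34
f 32 34 24
f 33 21 35
f 33 35 34
f 34 35 36
f 34 36 24
f 35 21 37
f 35 37 36
f 36 37 38
f 36 38 24
f 37 21 39
f 37 39 38
f 38 39 40
f 38 40 24
f 39 21 41
f 39 41 40
f 40 41 42
f 40 42 24
f 41 21 43
f 41 43 42
f 42 43 44
f 42 44 24
f 43 21 45
f 43 45 44
f 44 45 46
f 44 46 24
f 45 21 47
f 45 47 46
f 46 47 48
f 46 48 24
f 47 21 49
f 47 49 48
f 48 49 50
f 48 50 24
f 49 21 51
f 49 51 50
f 50 51 52
f 50 52 24
f 51 21 53
f 51 53 52
f 52 53 54
f 52 54 24
f 53 21 22
f 53 22 54
f 54 22 23
f 54 23 24



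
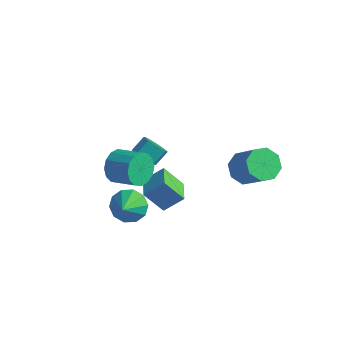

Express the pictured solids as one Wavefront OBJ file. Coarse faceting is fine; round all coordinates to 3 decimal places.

v -0.824 -0.892 -1.257
v -0.061 -0.105 -0.37
v 0.078 -0.358 -2.506
v 0.841 0.428 -1.619
v 0.119 -2.028 -1.061
v 0.882 -1.242 -0.174
v 1.021 -1.495 -2.31
v 1.784 -0.708 -1.423
v -0.287 -3.581 2.448
v 0.064 -4.015 1.594
v 1.538 -3.933 2.158
v 1.187 -3.499 3.012
v 0.072 -3.496 1.497
v 1.546 -3.414 2.061
v -0.016 -3 1.655
v 1.458 -2.918 2.219
v -0.176 -2.659 2.025
v 1.298 -2.578 2.589
v -0.366 -2.566 2.509
v 1.107 -2.484 3.073
v -0.535 -2.744 2.976
v 0.938 -2.663 3.54
v -0.638 -3.147 3.302
v 0.836 -3.065 3.866
v -0.646 -3.666 3.399
v 0.828 -3.584 3.963
v -0.558 -4.162 3.241
v 0.916 -4.08 3.805
v -0.398 -4.502 2.871
v 1.076 -4.421 3.435
v -0.207 -4.596 2.387
v 1.266 -4.514 2.951
v -0.038 -4.417 1.92
v 1.435 -4.336 2.484
v -2.6 1.345 -2.133
v -1.954 1.568 -2.586
v -1.774 2.399 -1.92
v -2.42 2.175 -1.467
v -2.487 1.838 -2.778
v -2.307 2.668 -2.112
v -3.086 1.818 -2.593
v -2.906 2.649 -1.927
v -3.4 1.521 -2.138
v -3.221 2.352 -1.472
v -3.246 1.121 -1.68
v -3.066 1.952 -1.014
v -2.713 0.852 -1.488
v -2.533 1.682 -0.822
v -2.114 0.871 -1.673
v -1.934 1.702 -1.007
v -1.799 1.168 -2.128
v -1.62 1.999 -1.462
v 0.1 -3.233 -1.054
v 0.797 -3.494 -1.78
v 0.58 -4.307 -0.206
v 1.07 -3.064 -1.388
v 0.973 -2.698 -0.869
v 0.542 -2.536 -0.42
v -0.057 -2.641 -0.213
v -0.597 -2.971 -0.327
v -0.87 -3.402 -0.719
v -0.772 -3.767 -1.238
v -0.342 -3.929 -1.687
v 0.258 -3.825 -1.894
v 3.145 2.83 -0.695
v 3.899 2.752 -1.421
v 5.349 2.351 0.128
v 4.595 2.43 0.855
v 3.813 3.502 -1.147
v 5.264 3.101 0.403
v 3.336 3.859 -0.608
v 4.787 3.458 0.942
v 2.747 3.613 -0.12
v 4.197 3.213 1.43
v 2.391 2.909 0.032
v 3.841 2.508 1.581
v 2.476 2.159 -0.243
v 3.927 1.758 1.307
v 2.953 1.802 -0.782
v 4.404 1.401 0.768
v 3.543 2.047 -1.27
v 4.993 1.647 0.28
f 2 4 1
f 5 2 1
f 1 4 3
f 3 5 1
f 2 8 4
f 6 2 5
f 6 8 2
f 4 8 3
f 7 5 3
f 3 8 7
f 7 6 5
f 8 6 7
f 10 9 13
f 10 13 11
f 11 13 14
f 11 14 12
f 13 9 15
f 13 15 14
f 14 15 16
f 14 16 12
f 15 9 17
f 15 17 16
f 16 17 18
f 16 18 12
f 17 9 19
f 17 19 18
f 18 19 20
f 18 20 12
f 19 9 21
f 19 21 20
f 20 21 22
f 20 22 12
f 21 9 23
f 21 23 22
f 22 23 24
f 22 24 12
f 23 9 25
f 23 25 24
f 24 25 26
f 24 26 12
f 25 9 27
f 25 27 26
f 26 27 28
f 26 28 12
f 27 9 29
f 27 29 28
f 28 29 30
f 28 30 12
f 29 9 31
f 29 31 30
f 30 31 32
f 30 32 12
f 31 9 33
f 31 33 32
f 32 33 34
f 32 34 12
f 33 9 10
f 33 10 34
f 34 10 11
f 34 11 12
f 36 35 39
f 36 39 37
f 37 39 40
f 37 40 38
f 39 35 41
f 39 41 40
f 40 41 42
f 40 42 38
f 41 35 43
f 41 43 42
f 42 43 44
f 42 44 38
f 43 35 45
f 43 45 44
f 44 45 46
f 44 46 38
f 45 35 47
f 45 47 46
f 46 47 48
f 46 48 38
f 47 35 49
f 47 49 48
f 48 49 50
f 48 50 38
f 49 35 51
f 49 51 50
f 50 51 52
f 50 52 38
f 51 35 36
f 51 36 52
f 52 36 37
f 52 37 38
f 54 53 56
f 54 56 55
f 56 53 57
f 56 57 55
f 57 53 58
f 57 58 55
f 58 53 59
f 58 59 55
f 59 53 60
f 59 60 55
f 60 53 61
f 60 61 55
f 61 53 62
f 61 62 55
f 62 53 63
f 62 63 55
f 63 53 64
f 63 64 55
f 64 53 54
f 64 54 55
f 66 65 69
f 66 69 67
f 67 69 70
f 67 70 68
f 69 65 71
f 69 71 70
f 70 71 72
f 70 72 68
f 71 65 73
f 71 73 72
f 72 73 74
f 72 74 68
f 73 65 75
f 73 75 74
f 74 75 76
f 74 76 68
f 75 65 77
f 75 77 76
f 76 77 78
f 76 78 68
f 77 65 79
f 77 79 78
f 78 79 80
f 78 80 68
f 79 65 81
f 79 81 80
f 80 81 82
f 80 82 68
f 81 65 66
f 81 66 82
f 82 66 67
f 82 67 68



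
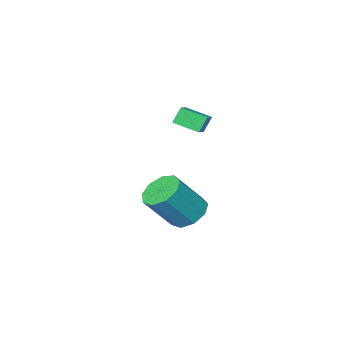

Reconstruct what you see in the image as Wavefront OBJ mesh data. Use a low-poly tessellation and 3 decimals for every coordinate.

v -3.906 0.487 -3.535
v -3.182 0.267 -4.141
v -1.929 0.014 -2.551
v -2.654 0.233 -1.945
v -3.193 0.921 -4.028
v -1.94 0.667 -2.438
v -3.538 1.372 -3.684
v -2.285 1.118 -2.094
v -4.055 1.408 -3.271
v -2.803 1.154 -1.681
v -4.503 1.014 -2.981
v -3.25 0.76 -1.391
v -4.672 0.373 -2.95
v -3.419 0.119 -1.36
v -4.482 -0.215 -3.193
v -3.229 -0.469 -1.603
v -4.023 -0.474 -3.596
v -2.77 -0.728 -2.006
v -3.51 -0.284 -3.971
v -2.257 -0.537 -2.381
v -4.23 1.041 1.313
v -4.633 1.055 2.05
v -3.627 1.548 1.633
v -4.03 1.562 2.37
v -3.61 0.078 1.67
v -4.013 0.092 2.407
v -3.007 0.585 1.99
v -3.41 0.599 2.727
f 2 1 5
f 2 5 3
f 3 5 6
f 3 6 4
f 5 1 7
f 5 7 6
f 6 7 8
f 6 8 4
f 7 1 9
f 7 9 8
f 8 9 10
f 8 10 4
f 9 1 11
f 9 11 10
f 10 11 12
f 10 12 4
f 11 1 13
f 11 13 12
f 12 13 14
f 12 14 4
f 13 1 15
f 13 15 14
f 14 15 16
f 14 16 4
f 15 1 17
f 15 17 16
f 16 17 18
f 16 18 4
f 17 1 19
f 17 19 18
f 18 19 20
f 18 20 4
f 19 1 2
f 19 2 20
f 20 2 3
f 20 3 4
f 22 24 21
f 25 22 21
f 21 24 23
f 23 25 21
f 22 28 24
f 26 22 25
f 26 28 22
f 24 28 23
f 27 25 23
f 23 28 27
f 27 26 25
f 28 26 27



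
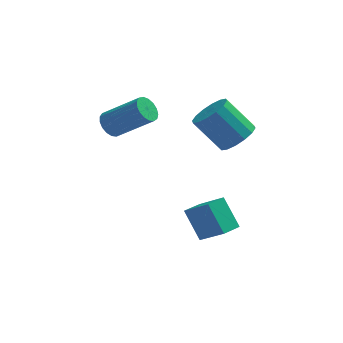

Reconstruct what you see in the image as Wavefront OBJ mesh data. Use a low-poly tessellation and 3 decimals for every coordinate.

v -4.313 -0.663 0.694
v -3.861 -0.44 0.194
v -2.194 -0.835 1.527
v -2.647 -1.057 2.026
v -3.934 -0.158 0.369
v -2.267 -0.553 1.701
v -4.094 0.008 0.618
v -2.427 -0.386 1.951
v -4.304 0.021 0.885
v -2.638 -0.374 2.217
v -4.516 -0.123 1.108
v -2.85 -0.518 2.44
v -4.682 -0.39 1.236
v -3.016 -0.785 2.568
v -4.763 -0.72 1.239
v -3.097 -1.115 2.572
v -4.742 -1.037 1.118
v -3.075 -1.432 2.451
v -4.622 -1.268 0.9
v -2.955 -1.663 2.233
v -4.431 -1.36 0.634
v -2.765 -1.755 1.967
v -4.213 -1.293 0.382
v -2.547 -1.687 1.715
v -4.018 -1.081 0.201
v -2.352 -1.476 1.534
v -3.891 -0.773 0.133
v -2.225 -1.168 1.466
v -0.974 -3.331 -2.998
v 0.074 -4.06 -1.952
v -0.318 -2.573 -3.126
v 0.729 -3.302 -2.08
v -0.269 -4.158 -4.28
v 0.778 -4.887 -3.234
v 0.386 -3.4 -4.408
v 1.434 -4.129 -3.362
v 1.303 -1.851 0.787
v 1.998 -1.33 1.242
v 0.752 -0.928 2.687
v 0.057 -1.449 2.233
v 1.759 -0.997 0.943
v 0.513 -0.596 2.388
v 1.397 -0.893 0.602
v 0.151 -0.491 2.048
v 1.011 -1.046 0.311
v -0.235 -0.644 1.757
v 0.702 -1.414 0.148
v -0.544 -1.012 1.593
v 0.555 -1.899 0.156
v -0.691 -1.497 1.601
v 0.608 -2.372 0.333
v -0.638 -1.97 1.778
v 0.847 -2.704 0.632
v -0.399 -2.303 2.077
v 1.209 -2.809 0.972
v -0.037 -2.407 2.418
v 1.595 -2.656 1.263
v 0.349 -2.254 2.709
v 1.904 -2.288 1.427
v 0.658 -1.886 2.872
v 2.051 -1.803 1.419
v 0.805 -1.401 2.864
f 2 1 5
f 2 5 3
f 3 5 6
f 3 6 4
f 5 1 7
f 5 7 6
f 6 7 8
f 6 8 4
f 7 1 9
f 7 9 8
f 8 9 10
f 8 10 4
f 9 1 11
f 9 11 10
f 10 11 12
f 10 12 4
f 11 1 13
f 11 13 12
f 12 13 14
f 12 14 4
f 13 1 15
f 13 15 14
f 14 15 16
f 14 16 4
f 15 1 17
f 15 17 16
f 16 17 18
f 16 18 4
f 17 1 19
f 17 19 18
f 18 19 20
f 18 20 4
f 19 1 21
f 19 21 20
f 20 21 22
f 20 22 4
f 21 1 23
f 21 23 22
f 22 23 24
f 22 24 4
f 23 1 25
f 23 25 24
f 24 25 26
f 24 26 4
f 25 1 27
f 25 27 26
f 26 27 28
f 26 28 4
f 27 1 2
f 27 2 28
f 28 2 3
f 28 3 4
f 30 32 29
f 33 30 29
f 29 32 31
f 31 33 29
f 30 36 32
f 34 30 33
f 34 36 30
f 32 36 31
f 35 33 31
f 31 36 35
f 35 34 33
f 36 34 35
f 38 37 41
f 38 41 39
f 39 41 42
f 39 42 40
f 41 37 43
f 41 43 42
f 42 43 44
f 42 44 40
f 43 37 45
f 43 45 44
f 44 45 46
f 44 46 40
f 45 37 47
f 45 47 46
f 46 47 48
f 46 48 40
f 47 37 49
f 47 49 48
f 48 49 50
f 48 50 40
f 49 37 51
f 49 51 50
f 50 51 52
f 50 52 40
f 51 37 53
f 51 53 52
f 52 53 54
f 52 54 40
f 53 37 55
f 53 55 54
f 54 55 56
f 54 56 40
f 55 37 57
f 55 57 56
f 56 57 58
f 56 58 40
f 57 37 59
f 57 59 58
f 58 59 60
f 58 60 40
f 59 37 61
f 59 61 60
f 60 61 62
f 60 62 40
f 61 37 38
f 61 38 62
f 62 38 39
f 62 39 40



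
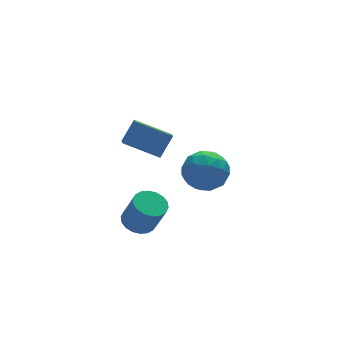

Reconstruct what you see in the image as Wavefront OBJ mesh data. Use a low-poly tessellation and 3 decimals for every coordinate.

v -0.466 -0.855 -3.718
v 0.062 -0.254 -3.591
v 0.395 -0.865 -2.094
v -0.134 -1.465 -2.222
v -0.247 -0.117 -3.466
v 0.086 -0.727 -1.97
v -0.599 -0.126 -3.391
v -0.267 -0.736 -1.895
v -0.926 -0.279 -3.381
v -0.593 -0.889 -1.885
v -1.161 -0.546 -3.438
v -0.828 -1.157 -1.941
v -1.258 -0.874 -3.55
v -0.926 -1.485 -2.054
v -1.199 -1.199 -3.696
v -0.867 -1.809 -2.199
v -0.995 -1.455 -3.846
v -0.662 -2.066 -2.349
v -0.686 -1.593 -3.97
v -0.353 -2.203 -2.474
v -0.333 -1.584 -4.045
v -0.001 -2.194 -2.549
v -0.007 -1.431 -4.055
v 0.326 -2.041 -2.559
v 0.228 -1.163 -3.999
v 0.561 -1.774 -2.502
v 0.326 -0.835 -3.886
v 0.658 -1.446 -2.39
v 0.267 -0.511 -3.741
v 0.599 -1.121 -2.244
v 1.723 -0.55 -1.539
v 2.42 -0.288 -2.41
v 3.18 -1.132 -0.55
v 3.877 -0.87 -1.421
v 3.358 -0.035 -0.831
v 2.458 0.324 -1.442
v 3.142 -1.744 -1.518
v 2.242 -1.385 -2.129
v 3.297 -1.026 -2.397
v 3.43 0.03 -1.973
v 2.17 -1.45 -0.987
v 2.303 -0.394 -0.563
v 1.944 -0.368 -2.061
v 3.656 -1.052 -0.899
v 3.351 -0.561 -0.552
v 3.761 -0.407 -1.064
v 1.966 -0.008 -1.492
v 2.375 0.146 -2.005
v 2.927 0.295 -1.076
v 3.225 -1.566 -0.955
v 3.634 -1.412 -1.468
v 1.839 -1.013 -1.896
v 2.249 -0.859 -2.408
v 2.673 -1.715 -1.884
v 2.869 -0.648 -2.566
v 3.725 -0.99 -1.985
v 3.293 -1.504 -2.041
v 2.764 -1.292 -2.401
v 2.947 -0.027 -2.317
v 3.803 -0.369 -1.735
v 3.499 0.122 -1.388
v 2.969 0.333 -1.748
v 3.462 -0.461 -2.309
v 1.797 -1.051 -1.225
v 2.653 -1.393 -0.643
v 2.631 -1.753 -1.212
v 2.101 -1.542 -1.572
v 1.875 -0.43 -0.975
v 2.731 -0.772 -0.394
v 2.836 -0.128 -0.559
v 2.307 0.084 -0.919
v 2.138 -0.959 -0.651
v -0.965 -0.315 1.334
v -1.483 -1.668 2.223
v -0.241 0.016 2.259
v -0.759 -1.338 3.148
v 0.339 -1.262 0.652
v -0.179 -2.616 1.541
v 1.063 -0.932 1.577
v 0.545 -2.285 2.466
f 2 1 5
f 2 5 3
f 3 5 6
f 3 6 4
f 5 1 7
f 5 7 6
f 6 7 8
f 6 8 4
f 7 1 9
f 7 9 8
f 8 9 10
f 8 10 4
f 9 1 11
f 9 11 10
f 10 11 12
f 10 12 4
f 11 1 13
f 11 13 12
f 12 13 14
f 12 14 4
f 13 1 15
f 13 15 14
f 14 15 16
f 14 16 4
f 15 1 17
f 15 17 16
f 16 17 18
f 16 18 4
f 17 1 19
f 17 19 18
f 18 19 20
f 18 20 4
f 19 1 21
f 19 21 20
f 20 21 22
f 20 22 4
f 21 1 23
f 21 23 22
f 22 23 24
f 22 24 4
f 23 1 25
f 23 25 24
f 24 25 26
f 24 26 4
f 25 1 27
f 25 27 26
f 26 27 28
f 26 28 4
f 27 1 29
f 27 29 28
f 28 29 30
f 28 30 4
f 29 1 2
f 29 2 30
f 30 2 3
f 30 3 4
f 31 68 47
f 68 42 71
f 47 71 36
f 68 71 47
f 31 47 43
f 47 36 48
f 43 48 32
f 47 48 43
f 31 43 52
f 43 32 53
f 52 53 38
f 43 53 52
f 31 52 64
f 52 38 67
f 64 67 41
f 52 67 64
f 31 64 68
f 64 41 72
f 68 72 42
f 64 72 68
f 32 48 59
f 48 36 62
f 59 62 40
f 48 62 59
f 36 71 49
f 71 42 70
f 49 70 35
f 71 70 49
f 42 72 69
f 72 41 65
f 69 65 33
f 72 65 69
f 41 67 66
f 67 38 54
f 66 54 37
f 67 54 66
f 38 53 58
f 53 32 55
f 58 55 39
f 53 55 58
f 34 60 46
f 60 40 61
f 46 61 35
f 60 61 46
f 34 46 44
f 46 35 45
f 44 45 33
f 46 45 44
f 34 44 51
f 44 33 50
f 51 50 37
f 44 50 51
f 34 51 56
f 51 37 57
f 56 57 39
f 51 57 56
f 34 56 60
f 56 39 63
f 60 63 40
f 56 63 60
f 35 61 49
f 61 40 62
f 49 62 36
f 61 62 49
f 33 45 69
f 45 35 70
f 69 70 42
f 45 70 69
f 37 50 66
f 50 33 65
f 66 65 41
f 50 65 66
f 39 57 58
f 57 37 54
f 58 54 38
f 57 54 58
f 40 63 59
f 63 39 55
f 59 55 32
f 63 55 59
f 74 76 73
f 77 74 73
f 73 76 75
f 75 77 73
f 74 80 76
f 78 74 77
f 78 80 74
f 76 80 75
f 79 77 75
f 75 80 79
f 79 78 77
f 80 78 79



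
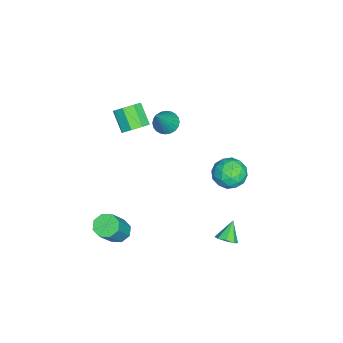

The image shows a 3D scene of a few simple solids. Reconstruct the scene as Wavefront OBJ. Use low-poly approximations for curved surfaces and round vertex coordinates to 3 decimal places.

v -3.017 -1.444 -1.12
v -2.625 -1.837 -1.457
v -1.863 -1.716 0.54
v -2.515 -1.612 -1.497
v -2.482 -1.361 -1.479
v -2.53 -1.123 -1.406
v -2.652 -0.933 -1.29
v -2.83 -0.822 -1.148
v -3.037 -0.805 -1.001
v -3.24 -0.885 -0.873
v -3.41 -1.051 -0.782
v -3.519 -1.276 -0.743
v -3.553 -1.527 -0.761
v -3.504 -1.765 -0.834
v -3.382 -1.954 -0.95
v -3.204 -2.066 -1.092
v -2.998 -2.083 -1.238
v -2.794 -2.002 -1.367
v -2.229 2.194 -2.666
v -1.907 2.588 -3.4
v -1.673 0.932 -3.1
v -1.351 1.326 -3.834
v -1.004 1.52 -3.033
v -1.348 2.3 -2.765
v -2.232 1.22 -3.735
v -2.576 2 -3.467
v -1.909 1.986 -4.061
v -1.149 2.172 -3.627
v -2.431 1.348 -2.873
v -1.671 1.534 -2.439
v -2.117 2.502 -2.995
v -1.463 1.018 -3.505
v -1.259 1.132 -3.034
v -1.07 1.364 -3.466
v -1.788 2.333 -2.622
v -1.598 2.564 -3.053
v -1.068 1.936 -2.838
v -1.982 0.956 -3.447
v -1.792 1.187 -3.878
v -2.51 2.156 -3.034
v -2.321 2.388 -3.466
v -2.512 1.584 -3.662
v -1.928 2.38 -3.815
v -1.601 1.638 -4.07
v -2.12 1.576 -4.011
v -2.322 2.034 -3.854
v -1.482 2.489 -3.56
v -1.155 1.747 -3.815
v -0.951 1.861 -3.344
v -1.153 2.32 -3.187
v -1.483 2.135 -3.948
v -2.425 1.773 -2.685
v -2.098 1.031 -2.94
v -2.427 1.2 -3.313
v -2.629 1.659 -3.156
v -1.979 1.882 -2.43
v -1.652 1.14 -2.685
v -1.258 1.486 -2.646
v -1.46 1.944 -2.489
v -2.097 1.385 -2.552
v 2.514 2.274 -3.655
v 2.771 1.932 -3.326
v 1.806 2.466 -2.905
v 2.911 2.32 -3.292
v 2.819 2.68 -3.472
v 2.548 2.803 -3.759
v 2.257 2.616 -3.985
v 2.117 2.228 -4.018
v 2.21 1.868 -3.839
v 2.481 1.745 -3.552
v -0.188 -2.302 1.126
v 0.349 -2.385 1.552
v -0.375 -2.921 2.36
v -0.912 -2.838 1.934
v 0.097 -1.927 1.63
v -0.627 -2.463 2.438
v -0.321 -1.689 1.413
v -1.045 -2.225 2.221
v -0.662 -1.81 1.028
v -1.386 -2.346 1.836
v -0.725 -2.219 0.7
v -1.449 -2.755 1.508
v -0.473 -2.677 0.622
v -1.197 -3.213 1.43
v -0.055 -2.915 0.839
v -0.779 -3.451 1.647
v 0.286 -2.794 1.224
v -0.438 -3.33 2.032
v 1.789 -2.817 -4.784
v 2.285 -2.535 -5.074
v 3.387 -2.821 -3.466
v 2.891 -3.103 -3.176
v 2.007 -2.217 -4.827
v 3.109 -2.502 -3.219
v 1.601 -2.25 -4.554
v 2.703 -2.536 -2.946
v 1.305 -2.616 -4.417
v 2.407 -2.901 -2.809
v 1.293 -3.099 -4.494
v 2.395 -3.385 -2.886
v 1.571 -3.418 -4.741
v 2.673 -3.703 -3.133
v 1.977 -3.384 -5.014
v 3.079 -3.67 -3.406
v 2.273 -3.019 -5.151
v 3.375 -3.304 -3.543
f 2 1 4
f 2 4 3
f 4 1 5
f 4 5 3
f 5 1 6
f 5 6 3
f 6 1 7
f 6 7 3
f 7 1 8
f 7 8 3
f 8 1 9
f 8 9 3
f 9 1 10
f 9 10 3
f 10 1 11
f 10 11 3
f 11 1 12
f 11 12 3
f 12 1 13
f 12 13 3
f 13 1 14
f 13 14 3
f 14 1 15
f 14 15 3
f 15 1 16
f 15 16 3
f 16 1 17
f 16 17 3
f 17 1 18
f 17 18 3
f 18 1 2
f 18 2 3
f 19 56 35
f 56 30 59
f 35 59 24
f 56 59 35
f 19 35 31
f 35 24 36
f 31 36 20
f 35 36 31
f 19 31 40
f 31 20 41
f 40 41 26
f 31 41 40
f 19 40 52
f 40 26 55
f 52 55 29
f 40 55 52
f 19 52 56
f 52 29 60
f 56 60 30
f 52 60 56
f 20 36 47
f 36 24 50
f 47 50 28
f 36 50 47
f 24 59 37
f 59 30 58
f 37 58 23
f 59 58 37
f 30 60 57
f 60 29 53
f 57 53 21
f 60 53 57
f 29 55 54
f 55 26 42
f 54 42 25
f 55 42 54
f 26 41 46
f 41 20 43
f 46 43 27
f 41 43 46
f 22 48 34
f 48 28 49
f 34 49 23
f 48 49 34
f 22 34 32
f 34 23 33
f 32 33 21
f 34 33 32
f 22 32 39
f 32 21 38
f 39 38 25
f 32 38 39
f 22 39 44
f 39 25 45
f 44 45 27
f 39 45 44
f 22 44 48
f 44 27 51
f 48 51 28
f 44 51 48
f 23 49 37
f 49 28 50
f 37 50 24
f 49 50 37
f 21 33 57
f 33 23 58
f 57 58 30
f 33 58 57
f 25 38 54
f 38 21 53
f 54 53 29
f 38 53 54
f 27 45 46
f 45 25 42
f 46 42 26
f 45 42 46
f 28 51 47
f 51 27 43
f 47 43 20
f 51 43 47
f 62 61 64
f 62 64 63
f 64 61 65
f 64 65 63
f 65 61 66
f 65 66 63
f 66 61 67
f 66 67 63
f 67 61 68
f 67 68 63
f 68 61 69
f 68 69 63
f 69 61 70
f 69 70 63
f 70 61 62
f 70 62 63
f 72 71 75
f 72 75 73
f 73 75 76
f 73 76 74
f 75 71 77
f 75 77 76
f 76 77 78
f 76 78 74
f 77 71 79
f 77 79 78
f 78 79 80
f 78 80 74
f 79 71 81
f 79 81 80
f 80 81 82
f 80 82 74
f 81 71 83
f 81 83 82
f 82 83 84
f 82 84 74
f 83 71 85
f 83 85 84
f 84 85 86
f 84 86 74
f 85 71 87
f 85 87 86
f 86 87 88
f 86 88 74
f 87 71 72
f 87 72 88
f 88 72 73
f 88 73 74
f 90 89 93
f 90 93 91
f 91 93 94
f 91 94 92
f 93 89 95
f 93 95 94
f 94 95 96
f 94 96 92
f 95 89 97
f 95 97 96
f 96 97 98
f 96 98 92
f 97 89 99
f 97 99 98
f 98 99 100
f 98 100 92
f 99 89 101
f 99 101 100
f 100 101 102
f 100 102 92
f 101 89 103
f 101 103 102
f 102 103 104
f 102 104 92
f 103 89 105
f 103 105 104
f 104 105 106
f 104 106 92
f 105 89 90
f 105 90 106
f 106 90 91
f 106 91 92



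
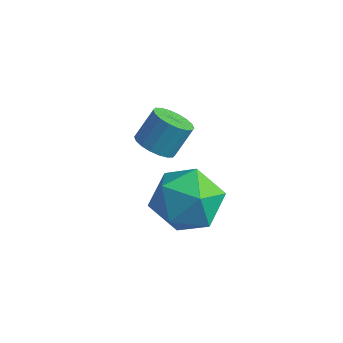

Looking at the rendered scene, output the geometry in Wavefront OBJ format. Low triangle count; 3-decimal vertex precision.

v -0.194 -1.855 3.511
v 0.599 -1.099 3.141
v 1.001 -3.261 3.199
v 1.794 -2.505 2.829
v 1.497 -2.53 3.946
v 0.758 -1.661 4.139
v 0.842 -2.699 2.201
v 0.103 -1.83 2.394
v 1.239 -1.62 2.331
v 1.643 -1.516 3.41
v -0.043 -2.844 2.93
v 0.361 -2.74 4.009
v -2.139 0.294 1.849
v -1.466 0.285 1.696
v -1.248 0.937 2.618
v -1.921 0.946 2.771
v -1.567 0.532 1.545
v -1.349 1.184 2.467
v -1.781 0.732 1.454
v -1.563 1.384 2.376
v -2.066 0.846 1.441
v -1.848 1.498 2.363
v -2.366 0.85 1.509
v -2.148 1.502 2.431
v -2.62 0.744 1.645
v -2.402 1.396 2.566
v -2.78 0.549 1.82
v -2.561 1.201 2.742
v -2.812 0.303 2.002
v -2.594 0.955 2.924
v -2.711 0.056 2.153
v -2.493 0.708 3.075
v -2.497 -0.144 2.244
v -2.279 0.508 3.166
v -2.212 -0.258 2.257
v -1.994 0.394 3.179
v -1.912 -0.262 2.189
v -1.694 0.39 3.111
v -1.658 -0.156 2.054
v -1.44 0.496 2.975
v -1.499 0.039 1.878
v -1.28 0.691 2.8
f 1 12 6
f 1 6 2
f 1 2 8
f 1 8 11
f 1 11 12
f 2 6 10
f 6 12 5
f 12 11 3
f 11 8 7
f 8 2 9
f 4 10 5
f 4 5 3
f 4 3 7
f 4 7 9
f 4 9 10
f 5 10 6
f 3 5 12
f 7 3 11
f 9 7 8
f 10 9 2
f 14 13 17
f 14 17 15
f 15 17 18
f 15 18 16
f 17 13 19
f 17 19 18
f 18 19 20
f 18 20 16
f 19 13 21
f 19 21 20
f 20 21 22
f 20 22 16
f 21 13 23
f 21 23 22
f 22 23 24
f 22 24 16
f 23 13 25
f 23 25 24
f 24 25 26
f 24 26 16
f 25 13 27
f 25 27 26
f 26 27 28
f 26 28 16
f 27 13 29
f 27 29 28
f 28 29 30
f 28 30 16
f 29 13 31
f 29 31 30
f 30 31 32
f 30 32 16
f 31 13 33
f 31 33 32
f 32 33 34
f 32 34 16
f 33 13 35
f 33 35 34
f 34 35 36
f 34 36 16
f 35 13 37
f 35 37 36
f 36 37 38
f 36 38 16
f 37 13 39
f 37 39 38
f 38 39 40
f 38 40 16
f 39 13 41
f 39 41 40
f 40 41 42
f 40 42 16
f 41 13 14
f 41 14 42
f 42 14 15
f 42 15 16



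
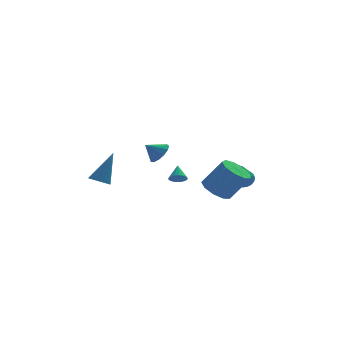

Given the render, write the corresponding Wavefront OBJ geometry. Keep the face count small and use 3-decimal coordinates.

v -1.528 0.018 0.498
v -1.057 -0.112 1.054
v -2.292 0.002 1.142
v -1.091 0.302 1.023
v -1.264 0.626 0.826
v -1.52 0.757 0.524
v -1.779 0.653 0.214
v -1.958 0.348 -0.005
v -2 -0.063 -0.065
v -1.893 -0.448 0.053
v -1.669 -0.685 0.313
v -1.4 -0.699 0.632
v -1.172 -0.485 0.908
v 1.41 -0.385 -2.18
v 2.062 -0.817 -2.719
v 3.101 -1.147 -1.2
v 2.45 -0.715 -0.66
v 2.196 -0.183 -2.674
v 3.236 -0.513 -1.154
v 1.963 0.356 -2.397
v 3.002 0.026 -0.878
v 1.471 0.549 -2.018
v 2.511 0.219 -0.499
v 0.951 0.305 -1.715
v 1.99 -0.025 -0.196
v 0.646 -0.262 -1.63
v 1.685 -0.592 -0.111
v 0.698 -0.887 -1.801
v 1.737 -1.217 -0.282
v 1.084 -1.277 -2.15
v 2.123 -1.607 -0.631
v 1.622 -1.249 -2.512
v 2.662 -1.579 -0.993
v -4.376 2.674 -2.312
v -4.003 2.154 -2.323
v -3.524 3.246 -0.468
v -3.851 2.333 -2.448
v -3.79 2.572 -2.55
v -3.831 2.828 -2.611
v -3.965 3.057 -2.62
v -4.171 3.22 -2.576
v -4.412 3.289 -2.486
v -4.646 3.252 -2.366
v -4.834 3.114 -2.237
v -4.943 2.901 -2.121
v -4.953 2.648 -2.038
v -4.864 2.4 -2.002
v -4.69 2.2 -2.02
v -4.462 2.081 -2.089
v -4.219 2.065 -2.196
v 3.412 1.814 -2.333
v 3.905 1.75 -1.979
v 3.281 0.961 -1.254
v 2.788 1.026 -1.607
v 3.775 1.959 -1.864
v 3.15 1.17 -1.139
v 3.573 2.139 -1.841
v 2.948 1.35 -1.116
v 3.339 2.255 -1.917
v 2.715 1.466 -1.192
v 3.12 2.283 -2.074
v 2.496 1.494 -1.349
v 2.958 2.219 -2.283
v 2.334 1.43 -1.558
v 2.887 2.075 -2.501
v 2.263 1.286 -1.776
v 2.919 1.879 -2.686
v 2.295 1.09 -1.961
v 3.05 1.67 -2.801
v 2.425 0.881 -2.076
v 3.252 1.49 -2.824
v 2.627 0.701 -2.099
v 3.485 1.374 -2.748
v 2.861 0.585 -2.023
v 3.704 1.346 -2.591
v 3.08 0.557 -1.866
v 3.866 1.41 -2.382
v 3.242 0.621 -1.657
v 3.937 1.554 -2.164
v 3.313 0.765 -1.439
v -0.266 1.616 -1.992
v 0.219 1.701 -2.158
v -0.154 2.344 -1.288
v 0.114 1.83 -2.275
v -0.048 1.926 -2.348
v -0.244 1.975 -2.368
v -0.443 1.97 -2.33
v -0.616 1.91 -2.241
v -0.735 1.806 -2.114
v -0.783 1.673 -1.969
v -0.752 1.531 -1.827
v -0.647 1.402 -1.71
v -0.485 1.305 -1.637
v -0.289 1.256 -1.617
v -0.09 1.262 -1.655
v 0.083 1.321 -1.744
v 0.202 1.425 -1.871
v 0.25 1.559 -2.016
f 2 1 4
f 2 4 3
f 4 1 5
f 4 5 3
f 5 1 6
f 5 6 3
f 6 1 7
f 6 7 3
f 7 1 8
f 7 8 3
f 8 1 9
f 8 9 3
f 9 1 10
f 9 10 3
f 10 1 11
f 10 11 3
f 11 1 12
f 11 12 3
f 12 1 13
f 12 13 3
f 13 1 2
f 13 2 3
f 15 14 18
f 15 18 16
f 16 18 19
f 16 19 17
f 18 14 20
f 18 20 19
f 19 20 21
f 19 21 17
f 20 14 22
f 20 22 21
f 21 22 23
f 21 23 17
f 22 14 24
f 22 24 23
f 23 24 25
f 23 25 17
f 24 14 26
f 24 26 25
f 25 26 27
f 25 27 17
f 26 14 28
f 26 28 27
f 27 28 29
f 27 29 17
f 28 14 30
f 28 30 29
f 29 30 31
f 29 31 17
f 30 14 32
f 30 32 31
f 31 32 33
f 31 33 17
f 32 14 15
f 32 15 33
f 33 15 16
f 33 16 17
f 35 34 37
f 35 37 36
f 37 34 38
f 37 38 36
f 38 34 39
f 38 39 36
f 39 34 40
f 39 40 36
f 40 34 41
f 40 41 36
f 41 34 42
f 41 42 36
f 42 34 43
f 42 43 36
f 43 34 44
f 43 44 36
f 44 34 45
f 44 45 36
f 45 34 46
f 45 46 36
f 46 34 47
f 46 47 36
f 47 34 48
f 47 48 36
f 48 34 49
f 48 49 36
f 49 34 50
f 49 50 36
f 50 34 35
f 50 35 36
f 52 51 55
f 52 55 53
f 53 55 56
f 53 56 54
f 55 51 57
f 55 57 56
f 56 57 58
f 56 58 54
f 57 51 59
f 57 59 58
f 58 59 60
f 58 60 54
f 59 51 61
f 59 61 60
f 60 61 62
f 60 62 54
f 61 51 63
f 61 63 62
f 62 63 64
f 62 64 54
f 63 51 65
f 63 65 64
f 64 65 66
f 64 66 54
f 65 51 67
f 65 67 66
f 66 67 68
f 66 68 54
f 67 51 69
f 67 69 68
f 68 69 70
f 68 70 54
f 69 51 71
f 69 71 70
f 70 71 72
f 70 72 54
f 71 51 73
f 71 73 72
f 72 73 74
f 72 74 54
f 73 51 75
f 73 75 74
f 74 75 76
f 74 76 54
f 75 51 77
f 75 77 76
f 76 77 78
f 76 78 54
f 77 51 79
f 77 79 78
f 78 79 80
f 78 80 54
f 79 51 52
f 79 52 80
f 80 52 53
f 80 53 54
f 82 81 84
f 82 84 83
f 84 81 85
f 84 85 83
f 85 81 86
f 85 86 83
f 86 81 87
f 86 87 83
f 87 81 88
f 87 88 83
f 88 81 89
f 88 89 83
f 89 81 90
f 89 90 83
f 90 81 91
f 90 91 83
f 91 81 92
f 91 92 83
f 92 81 93
f 92 93 83
f 93 81 94
f 93 94 83
f 94 81 95
f 94 95 83
f 95 81 96
f 95 96 83
f 96 81 97
f 96 97 83
f 97 81 98
f 97 98 83
f 98 81 82
f 98 82 83



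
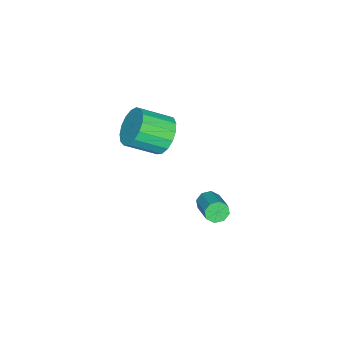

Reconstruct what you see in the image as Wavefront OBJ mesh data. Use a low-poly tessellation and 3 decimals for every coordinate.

v 0.687 2.89 1.103
v 0.955 2.89 0.656
v 1.88 3.65 1.211
v 1.613 3.65 1.657
v 0.695 3.191 0.678
v 1.62 3.951 1.233
v 0.43 3.315 0.949
v 1.356 4.075 1.504
v 0.317 3.19 1.309
v 1.242 3.951 1.864
v 0.42 2.89 1.549
v 1.345 3.65 2.104
v 0.68 2.589 1.527
v 1.605 3.349 2.082
v 0.944 2.465 1.256
v 1.87 3.225 1.811
v 1.058 2.589 0.896
v 1.983 3.35 1.451
v -3.573 -0.967 -0.12
v -2.982 -0.309 0.324
v -2.256 -1.515 1.145
v -2.847 -2.173 0.7
v -3.357 -0.338 0.613
v -2.631 -1.545 1.434
v -3.781 -0.511 0.734
v -3.055 -1.718 1.554
v -4.158 -0.789 0.658
v -3.432 -1.995 1.479
v -4.4 -1.107 0.405
v -3.674 -2.314 1.226
v -4.453 -1.393 0.031
v -3.728 -2.6 0.852
v -4.305 -1.582 -0.377
v -3.579 -2.788 0.443
v -3.989 -1.629 -0.727
v -3.263 -2.836 0.094
v -3.577 -1.525 -0.938
v -2.851 -2.732 -0.117
v -3.165 -1.293 -0.961
v -2.439 -2.5 -0.14
v -2.846 -0.986 -0.792
v -2.12 -2.193 0.029
v -2.693 -0.675 -0.469
v -1.968 -1.882 0.352
v -2.743 -0.43 -0.066
v -2.017 -1.637 0.755
f 2 1 5
f 2 5 3
f 3 5 6
f 3 6 4
f 5 1 7
f 5 7 6
f 6 7 8
f 6 8 4
f 7 1 9
f 7 9 8
f 8 9 10
f 8 10 4
f 9 1 11
f 9 11 10
f 10 11 12
f 10 12 4
f 11 1 13
f 11 13 12
f 12 13 14
f 12 14 4
f 13 1 15
f 13 15 14
f 14 15 16
f 14 16 4
f 15 1 17
f 15 17 16
f 16 17 18
f 16 18 4
f 17 1 2
f 17 2 18
f 18 2 3
f 18 3 4
f 20 19 23
f 20 23 21
f 21 23 24
f 21 24 22
f 23 19 25
f 23 25 24
f 24 25 26
f 24 26 22
f 25 19 27
f 25 27 26
f 26 27 28
f 26 28 22
f 27 19 29
f 27 29 28
f 28 29 30
f 28 30 22
f 29 19 31
f 29 31 30
f 30 31 32
f 30 32 22
f 31 19 33
f 31 33 32
f 32 33 34
f 32 34 22
f 33 19 35
f 33 35 34
f 34 35 36
f 34 36 22
f 35 19 37
f 35 37 36
f 36 37 38
f 36 38 22
f 37 19 39
f 37 39 38
f 38 39 40
f 38 40 22
f 39 19 41
f 39 41 40
f 40 41 42
f 40 42 22
f 41 19 43
f 41 43 42
f 42 43 44
f 42 44 22
f 43 19 45
f 43 45 44
f 44 45 46
f 44 46 22
f 45 19 20
f 45 20 46
f 46 20 21
f 46 21 22



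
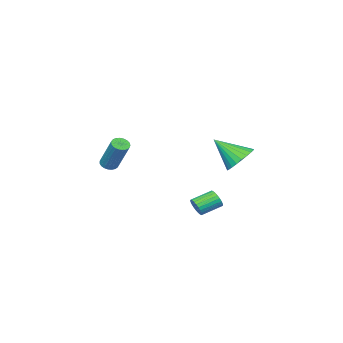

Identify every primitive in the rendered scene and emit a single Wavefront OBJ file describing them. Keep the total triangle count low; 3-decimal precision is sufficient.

v -0.8 2.512 -0.742
v -0.53 2.631 -0.266
v -1.55 3.087 0.198
v -1.82 2.968 -0.278
v -0.499 2.815 -0.38
v -1.519 3.271 0.085
v -0.514 2.953 -0.548
v -1.534 3.409 -0.084
v -0.573 3.023 -0.747
v -1.593 3.48 -0.283
v -0.666 3.016 -0.944
v -1.686 3.473 -0.48
v -0.78 2.932 -1.111
v -1.799 3.389 -0.647
v -0.896 2.784 -1.222
v -1.916 3.241 -0.757
v -0.998 2.595 -1.259
v -2.018 3.052 -0.795
v -1.07 2.393 -1.218
v -2.09 2.849 -0.754
v -1.101 2.209 -1.105
v -2.121 2.665 -0.64
v -1.086 2.071 -0.936
v -2.106 2.527 -0.472
v -1.027 2 -0.737
v -2.047 2.457 -0.273
v -0.934 2.007 -0.54
v -1.954 2.464 -0.076
v -0.821 2.091 -0.373
v -1.84 2.548 0.091
v -0.704 2.239 -0.263
v -1.724 2.696 0.202
v -0.602 2.428 -0.225
v -1.622 2.885 0.239
v -2.892 3.552 2.218
v -2.531 3.027 1.514
v -2.248 2.328 3.462
v -2.246 3.253 1.589
v -2.06 3.524 1.76
v -2.001 3.8 2
v -2.077 4.038 2.274
v -2.278 4.202 2.539
v -2.572 4.267 2.756
v -2.914 4.223 2.89
v -3.254 4.077 2.922
v -3.538 3.851 2.847
v -3.724 3.58 2.677
v -3.783 3.304 2.436
v -3.707 3.067 2.162
v -3.506 2.902 1.897
v -3.212 2.837 1.681
v -2.87 2.881 1.546
v -0.924 -3.799 0.65
v -0.471 -4.021 0.723
v -0.163 -2.824 2.482
v -0.616 -2.601 2.41
v -0.42 -3.856 0.601
v -0.111 -2.658 2.36
v -0.456 -3.68 0.488
v -0.147 -2.483 2.247
v -0.573 -3.525 0.402
v -0.264 -2.328 2.161
v -0.75 -3.417 0.36
v -0.442 -2.22 2.119
v -0.958 -3.375 0.368
v -0.65 -2.178 2.127
v -1.16 -3.407 0.425
v -0.852 -2.209 2.184
v -1.321 -3.506 0.521
v -1.013 -2.309 2.28
v -1.414 -3.656 0.639
v -1.105 -2.458 2.398
v -1.422 -3.83 0.759
v -1.113 -2.633 2.518
v -1.343 -3.999 0.861
v -1.035 -2.802 2.62
v -1.193 -4.134 0.926
v -0.884 -2.936 2.685
v -0.996 -4.21 0.943
v -0.687 -3.013 2.702
v -0.786 -4.215 0.91
v -0.478 -3.018 2.669
v -0.601 -4.149 0.832
v -0.292 -2.951 2.591
f 2 1 5
f 2 5 3
f 3 5 6
f 3 6 4
f 5 1 7
f 5 7 6
f 6 7 8
f 6 8 4
f 7 1 9
f 7 9 8
f 8 9 10
f 8 10 4
f 9 1 11
f 9 11 10
f 10 11 12
f 10 12 4
f 11 1 13
f 11 13 12
f 12 13 14
f 12 14 4
f 13 1 15
f 13 15 14
f 14 15 16
f 14 16 4
f 15 1 17
f 15 17 16
f 16 17 18
f 16 18 4
f 17 1 19
f 17 19 18
f 18 19 20
f 18 20 4
f 19 1 21
f 19 21 20
f 20 21 22
f 20 22 4
f 21 1 23
f 21 23 22
f 22 23 24
f 22 24 4
f 23 1 25
f 23 25 24
f 24 25 26
f 24 26 4
f 25 1 27
f 25 27 26
f 26 27 28
f 26 28 4
f 27 1 29
f 27 29 28
f 28 29 30
f 28 30 4
f 29 1 31
f 29 31 30
f 30 31 32
f 30 32 4
f 31 1 33
f 31 33 32
f 32 33 34
f 32 34 4
f 33 1 2
f 33 2 34
f 34 2 3
f 34 3 4
f 36 35 38
f 36 38 37
f 38 35 39
f 38 39 37
f 39 35 40
f 39 40 37
f 40 35 41
f 40 41 37
f 41 35 42
f 41 42 37
f 42 35 43
f 42 43 37
f 43 35 44
f 43 44 37
f 44 35 45
f 44 45 37
f 45 35 46
f 45 46 37
f 46 35 47
f 46 47 37
f 47 35 48
f 47 48 37
f 48 35 49
f 48 49 37
f 49 35 50
f 49 50 37
f 50 35 51
f 50 51 37
f 51 35 52
f 51 52 37
f 52 35 36
f 52 36 37
f 54 53 57
f 54 57 55
f 55 57 58
f 55 58 56
f 57 53 59
f 57 59 58
f 58 59 60
f 58 60 56
f 59 53 61
f 59 61 60
f 60 61 62
f 60 62 56
f 61 53 63
f 61 63 62
f 62 63 64
f 62 64 56
f 63 53 65
f 63 65 64
f 64 65 66
f 64 66 56
f 65 53 67
f 65 67 66
f 66 67 68
f 66 68 56
f 67 53 69
f 67 69 68
f 68 69 70
f 68 70 56
f 69 53 71
f 69 71 70
f 70 71 72
f 70 72 56
f 71 53 73
f 71 73 72
f 72 73 74
f 72 74 56
f 73 53 75
f 73 75 74
f 74 75 76
f 74 76 56
f 75 53 77
f 75 77 76
f 76 77 78
f 76 78 56
f 77 53 79
f 77 79 78
f 78 79 80
f 78 80 56
f 79 53 81
f 79 81 80
f 80 81 82
f 80 82 56
f 81 53 83
f 81 83 82
f 82 83 84
f 82 84 56
f 83 53 54
f 83 54 84
f 84 54 55
f 84 55 56

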